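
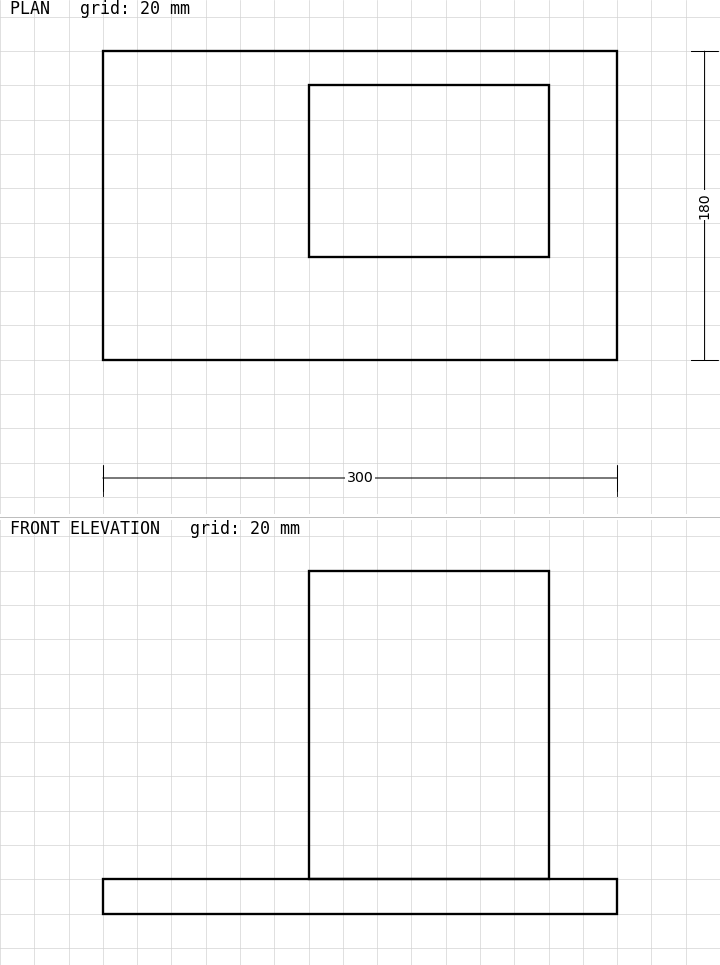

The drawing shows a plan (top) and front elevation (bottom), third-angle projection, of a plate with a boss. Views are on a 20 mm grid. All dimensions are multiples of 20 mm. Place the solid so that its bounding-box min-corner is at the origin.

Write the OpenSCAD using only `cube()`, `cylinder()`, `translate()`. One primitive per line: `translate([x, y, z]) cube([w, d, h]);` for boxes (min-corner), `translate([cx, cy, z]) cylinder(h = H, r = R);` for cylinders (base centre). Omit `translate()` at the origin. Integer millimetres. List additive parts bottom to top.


cube([300, 180, 20]);
translate([120, 60, 20]) cube([140, 100, 180]);


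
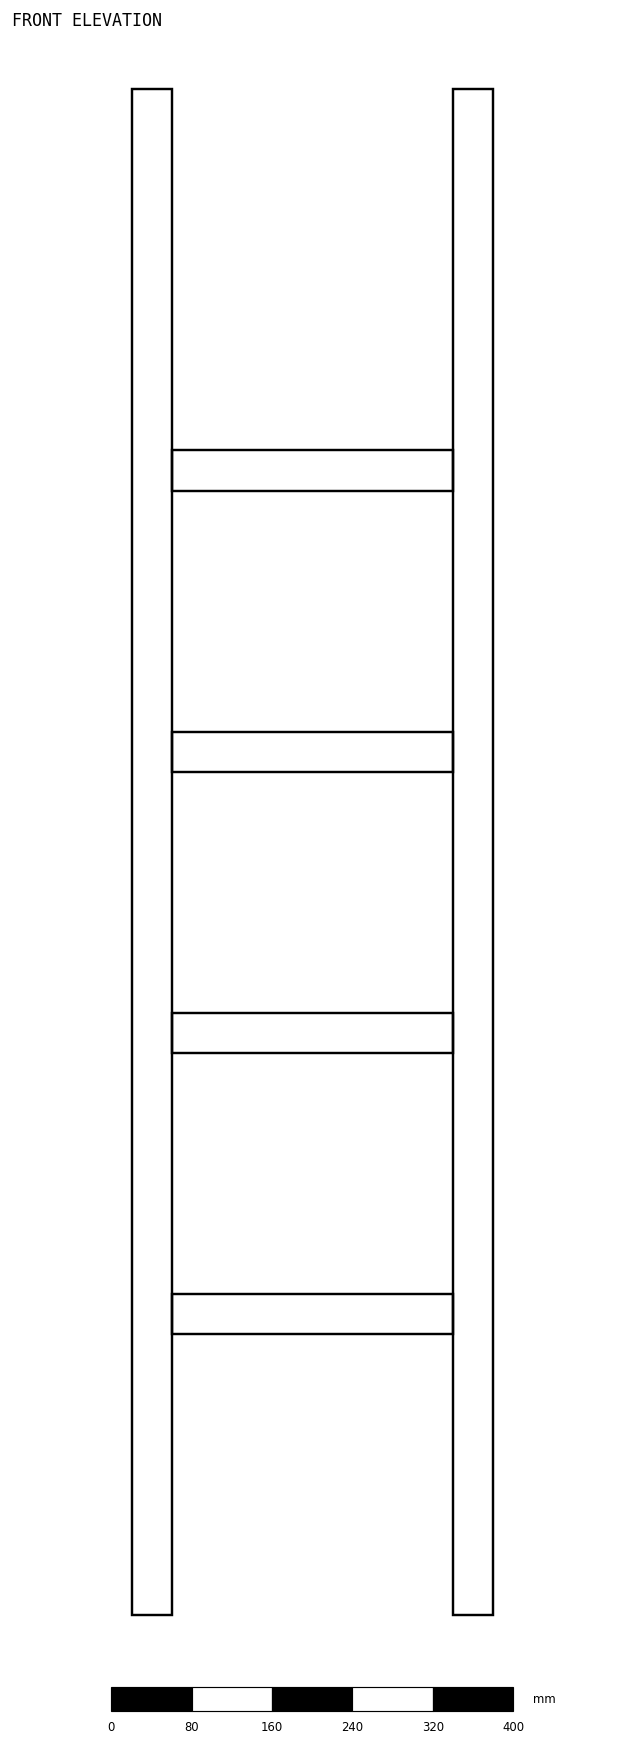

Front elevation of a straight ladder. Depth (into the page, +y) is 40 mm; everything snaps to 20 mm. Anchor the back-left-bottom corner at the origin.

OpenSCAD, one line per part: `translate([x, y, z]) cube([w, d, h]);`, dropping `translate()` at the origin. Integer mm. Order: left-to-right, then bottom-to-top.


cube([40, 40, 1520]);
translate([40, 0, 280]) cube([280, 40, 40]);
translate([40, 0, 560]) cube([280, 40, 40]);
translate([40, 0, 840]) cube([280, 40, 40]);
translate([40, 0, 1120]) cube([280, 40, 40]);
translate([320, 0, 0]) cube([40, 40, 1520]);


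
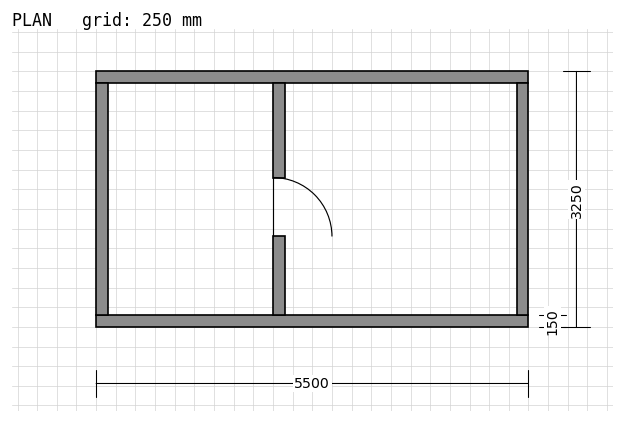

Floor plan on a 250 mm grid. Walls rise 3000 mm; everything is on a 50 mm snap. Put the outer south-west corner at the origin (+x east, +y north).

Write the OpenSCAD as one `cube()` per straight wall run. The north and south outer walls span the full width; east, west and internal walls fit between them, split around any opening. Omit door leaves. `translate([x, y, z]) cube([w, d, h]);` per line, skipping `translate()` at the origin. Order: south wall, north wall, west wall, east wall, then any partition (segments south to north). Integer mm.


cube([5500, 150, 3000]);
translate([0, 3100, 0]) cube([5500, 150, 3000]);
translate([0, 150, 0]) cube([150, 2950, 3000]);
translate([5350, 150, 0]) cube([150, 2950, 3000]);
translate([2250, 150, 0]) cube([150, 1000, 3000]);
translate([2250, 1900, 0]) cube([150, 1200, 3000]);


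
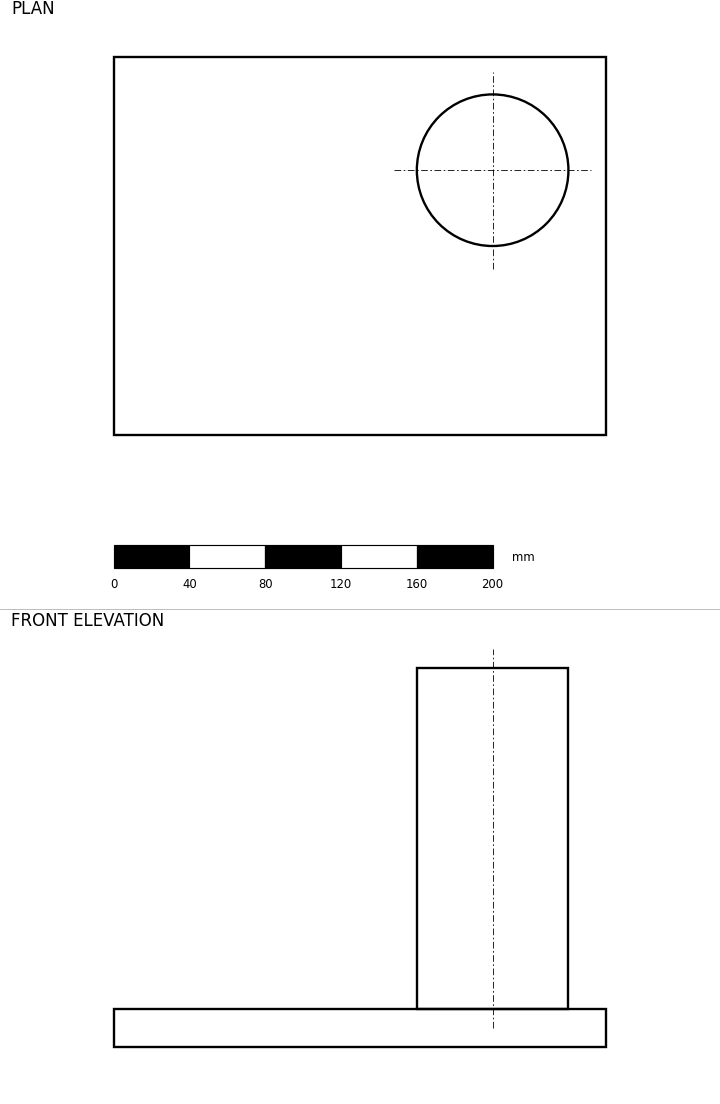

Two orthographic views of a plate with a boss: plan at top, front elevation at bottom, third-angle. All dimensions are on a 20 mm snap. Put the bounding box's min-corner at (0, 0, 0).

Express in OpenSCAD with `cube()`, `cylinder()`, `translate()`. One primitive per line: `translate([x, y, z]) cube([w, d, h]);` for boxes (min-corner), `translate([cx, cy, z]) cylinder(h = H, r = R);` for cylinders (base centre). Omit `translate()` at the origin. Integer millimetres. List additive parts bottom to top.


cube([260, 200, 20]);
translate([200, 140, 20]) cylinder(h = 180, r = 40);


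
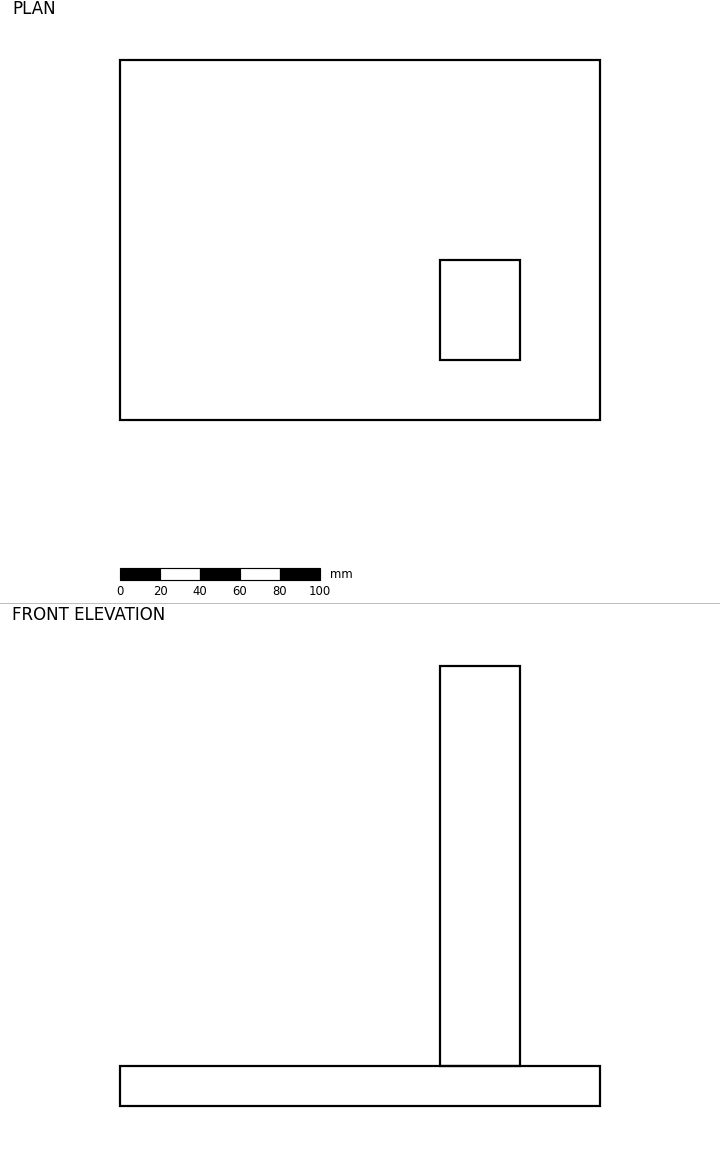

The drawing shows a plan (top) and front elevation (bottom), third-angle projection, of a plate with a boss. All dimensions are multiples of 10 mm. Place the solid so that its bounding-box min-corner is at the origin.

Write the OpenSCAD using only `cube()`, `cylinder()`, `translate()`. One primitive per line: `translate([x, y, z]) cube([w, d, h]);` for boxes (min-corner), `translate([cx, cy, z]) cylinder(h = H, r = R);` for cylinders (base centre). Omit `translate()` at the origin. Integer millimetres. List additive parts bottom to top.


cube([240, 180, 20]);
translate([160, 30, 20]) cube([40, 50, 200]);


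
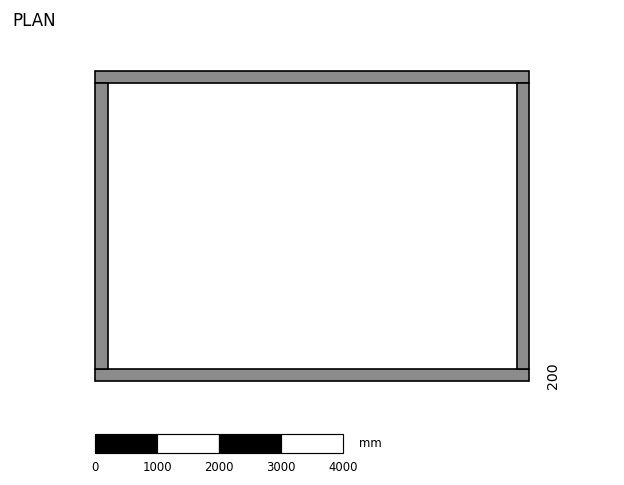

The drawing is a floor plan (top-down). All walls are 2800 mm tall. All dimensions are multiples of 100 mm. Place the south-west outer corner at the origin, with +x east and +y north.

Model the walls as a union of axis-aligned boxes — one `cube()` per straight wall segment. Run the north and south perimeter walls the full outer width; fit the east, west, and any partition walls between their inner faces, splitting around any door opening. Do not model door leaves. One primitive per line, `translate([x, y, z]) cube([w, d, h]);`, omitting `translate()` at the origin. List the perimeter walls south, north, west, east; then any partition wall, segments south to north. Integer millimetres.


cube([7000, 200, 2800]);
translate([0, 4800, 0]) cube([7000, 200, 2800]);
translate([0, 200, 0]) cube([200, 4600, 2800]);
translate([6800, 200, 0]) cube([200, 4600, 2800]);


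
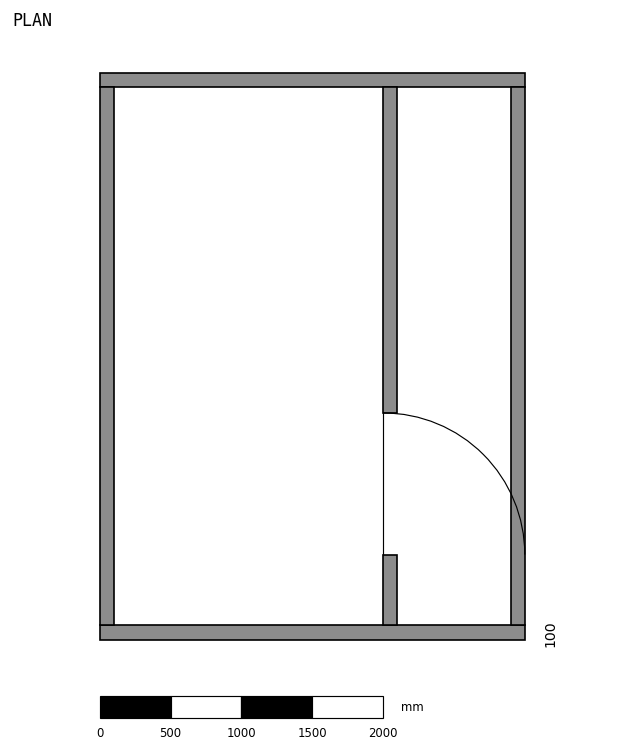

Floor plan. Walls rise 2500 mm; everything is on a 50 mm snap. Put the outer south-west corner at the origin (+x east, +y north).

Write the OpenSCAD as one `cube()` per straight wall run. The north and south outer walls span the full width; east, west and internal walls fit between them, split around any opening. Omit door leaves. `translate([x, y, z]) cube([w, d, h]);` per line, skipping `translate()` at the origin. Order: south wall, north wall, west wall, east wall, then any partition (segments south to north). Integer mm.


cube([3000, 100, 2500]);
translate([0, 3900, 0]) cube([3000, 100, 2500]);
translate([0, 100, 0]) cube([100, 3800, 2500]);
translate([2900, 100, 0]) cube([100, 3800, 2500]);
translate([2000, 100, 0]) cube([100, 500, 2500]);
translate([2000, 1600, 0]) cube([100, 2300, 2500]);


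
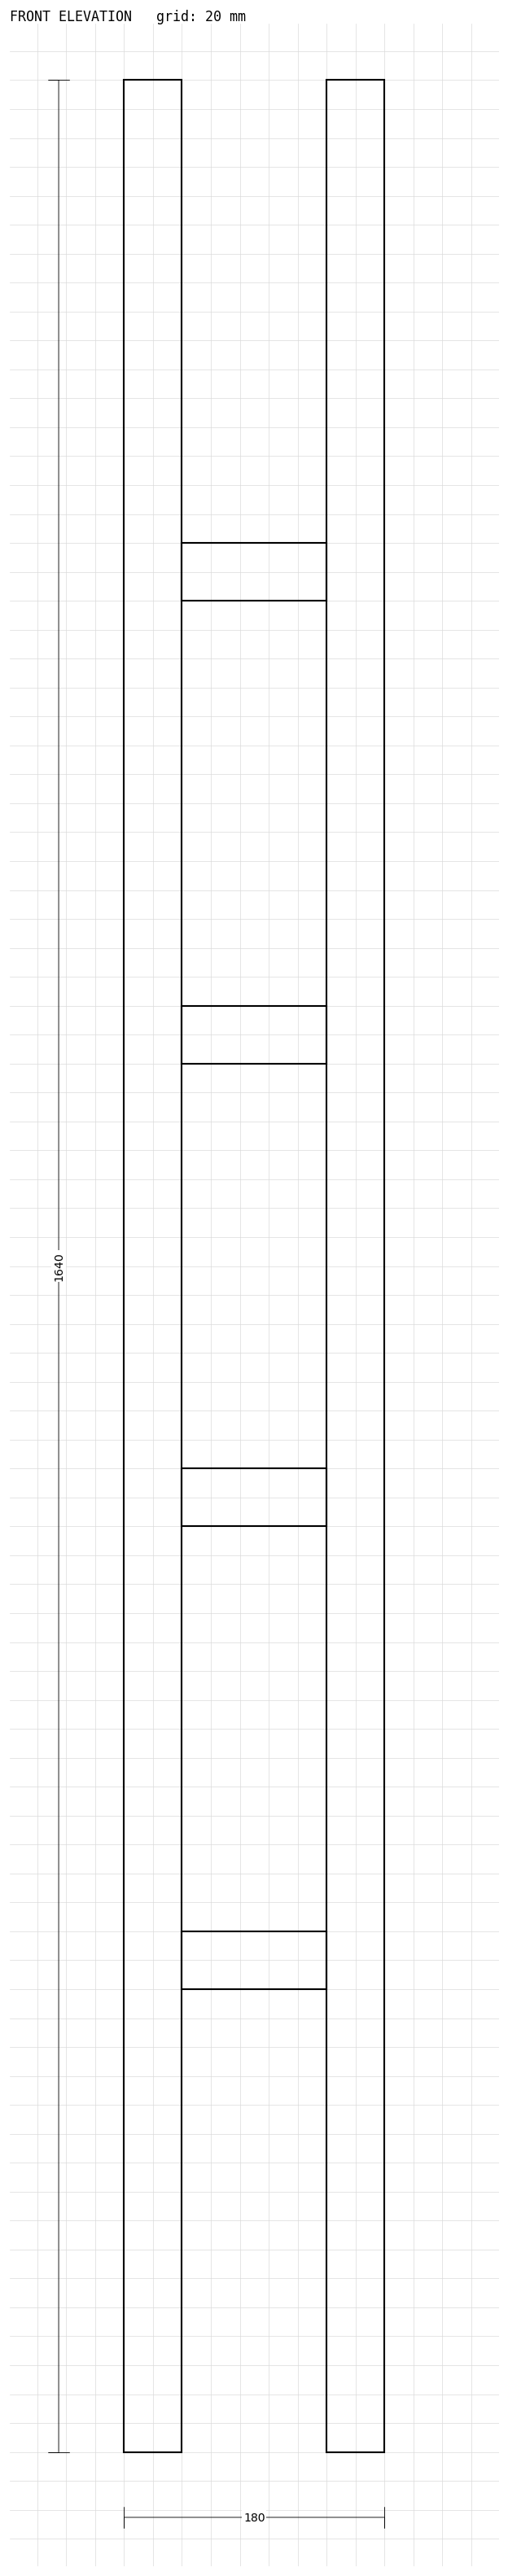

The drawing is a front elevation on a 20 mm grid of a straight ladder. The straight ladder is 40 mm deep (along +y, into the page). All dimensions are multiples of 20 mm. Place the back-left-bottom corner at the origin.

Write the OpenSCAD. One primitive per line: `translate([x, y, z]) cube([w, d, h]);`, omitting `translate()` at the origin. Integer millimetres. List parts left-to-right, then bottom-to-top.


cube([40, 40, 1640]);
translate([40, 0, 320]) cube([100, 40, 40]);
translate([40, 0, 640]) cube([100, 40, 40]);
translate([40, 0, 960]) cube([100, 40, 40]);
translate([40, 0, 1280]) cube([100, 40, 40]);
translate([140, 0, 0]) cube([40, 40, 1640]);


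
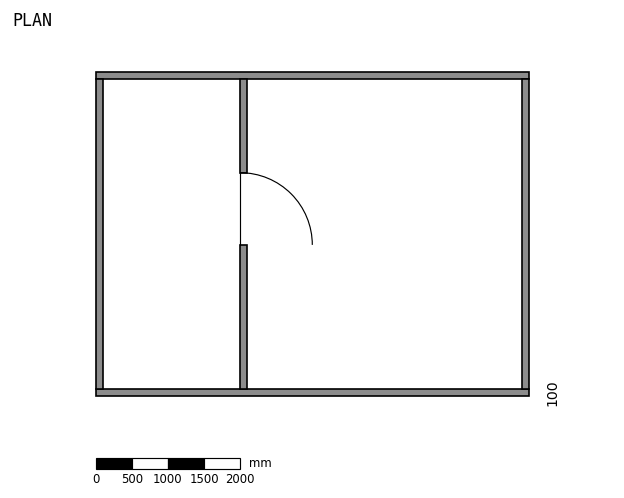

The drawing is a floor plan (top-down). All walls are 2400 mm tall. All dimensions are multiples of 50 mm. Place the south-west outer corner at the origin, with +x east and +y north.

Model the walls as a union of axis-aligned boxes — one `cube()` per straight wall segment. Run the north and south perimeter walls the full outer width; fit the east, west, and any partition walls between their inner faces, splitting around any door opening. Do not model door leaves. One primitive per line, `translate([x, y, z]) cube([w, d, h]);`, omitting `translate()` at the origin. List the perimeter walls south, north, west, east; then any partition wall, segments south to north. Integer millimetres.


cube([6000, 100, 2400]);
translate([0, 4400, 0]) cube([6000, 100, 2400]);
translate([0, 100, 0]) cube([100, 4300, 2400]);
translate([5900, 100, 0]) cube([100, 4300, 2400]);
translate([2000, 100, 0]) cube([100, 2000, 2400]);
translate([2000, 3100, 0]) cube([100, 1300, 2400]);


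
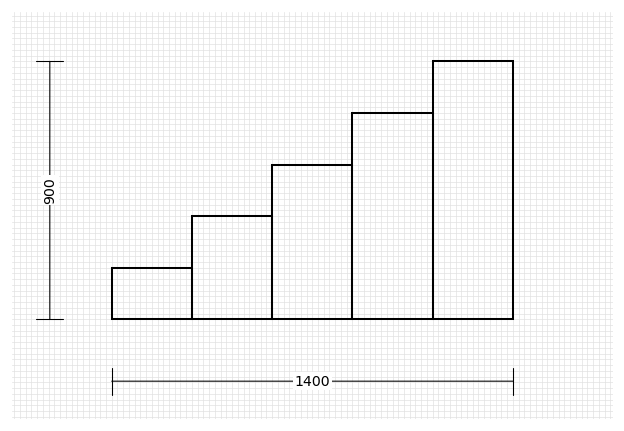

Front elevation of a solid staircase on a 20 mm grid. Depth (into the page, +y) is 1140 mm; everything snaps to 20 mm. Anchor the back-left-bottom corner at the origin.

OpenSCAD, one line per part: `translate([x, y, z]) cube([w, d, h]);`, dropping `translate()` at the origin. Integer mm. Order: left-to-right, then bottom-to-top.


cube([280, 1140, 180]);
translate([280, 0, 0]) cube([280, 1140, 360]);
translate([560, 0, 0]) cube([280, 1140, 540]);
translate([840, 0, 0]) cube([280, 1140, 720]);
translate([1120, 0, 0]) cube([280, 1140, 900]);


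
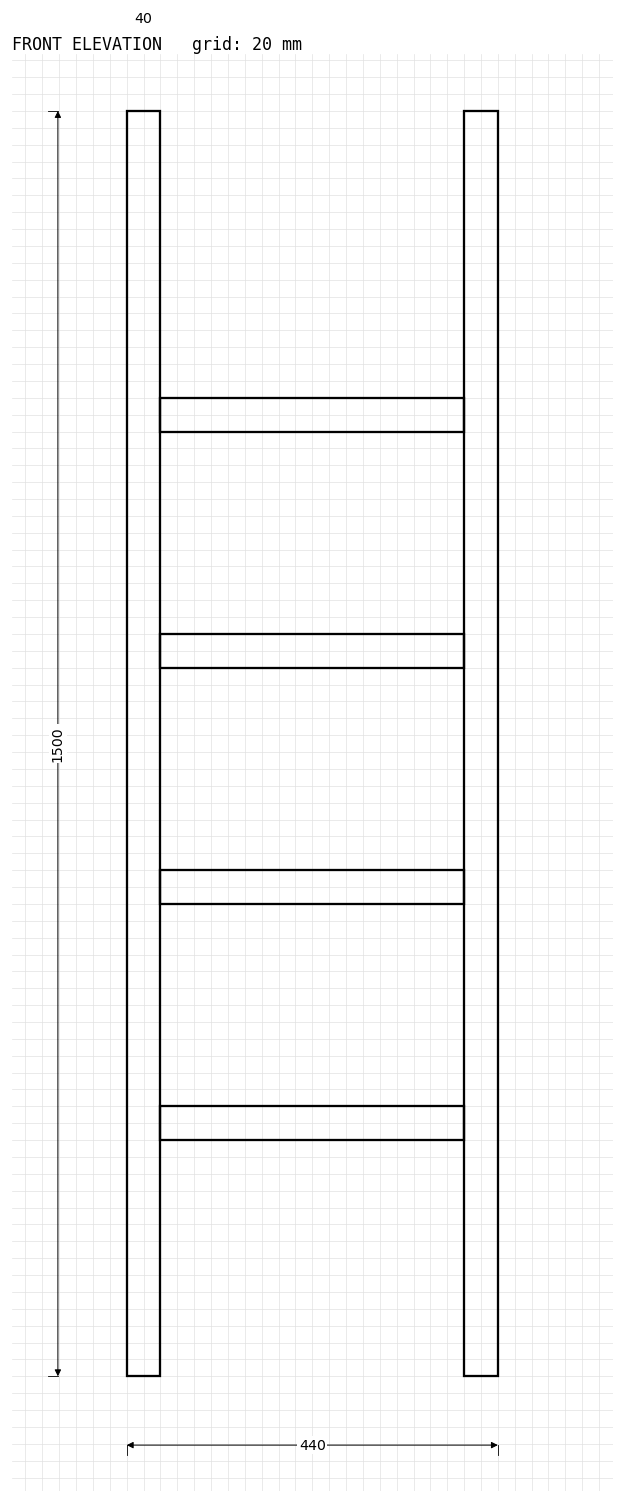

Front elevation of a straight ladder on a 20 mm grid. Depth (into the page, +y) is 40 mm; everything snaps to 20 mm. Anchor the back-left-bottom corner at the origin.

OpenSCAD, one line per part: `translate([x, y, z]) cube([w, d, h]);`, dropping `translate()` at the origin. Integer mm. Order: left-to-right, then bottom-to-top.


cube([40, 40, 1500]);
translate([40, 0, 280]) cube([360, 40, 40]);
translate([40, 0, 560]) cube([360, 40, 40]);
translate([40, 0, 840]) cube([360, 40, 40]);
translate([40, 0, 1120]) cube([360, 40, 40]);
translate([400, 0, 0]) cube([40, 40, 1500]);


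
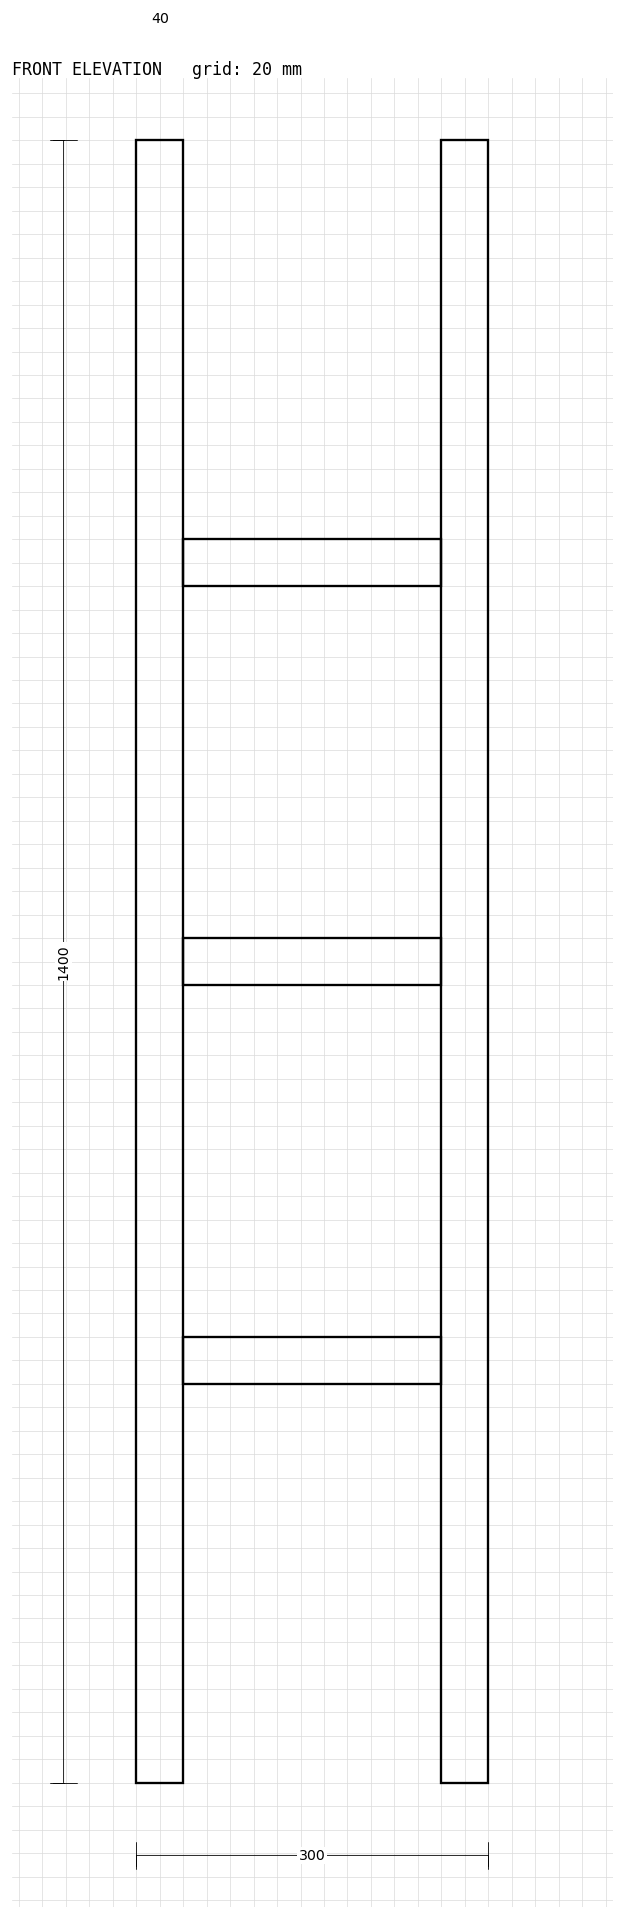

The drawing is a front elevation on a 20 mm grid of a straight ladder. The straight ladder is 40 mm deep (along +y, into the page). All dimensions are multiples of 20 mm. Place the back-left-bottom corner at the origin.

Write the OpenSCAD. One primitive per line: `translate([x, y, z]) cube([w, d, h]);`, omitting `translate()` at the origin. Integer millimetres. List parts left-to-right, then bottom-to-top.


cube([40, 40, 1400]);
translate([40, 0, 340]) cube([220, 40, 40]);
translate([40, 0, 680]) cube([220, 40, 40]);
translate([40, 0, 1020]) cube([220, 40, 40]);
translate([260, 0, 0]) cube([40, 40, 1400]);


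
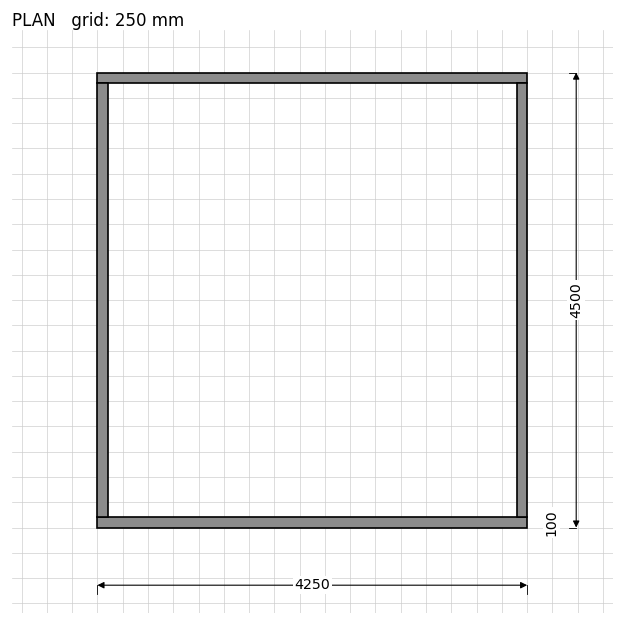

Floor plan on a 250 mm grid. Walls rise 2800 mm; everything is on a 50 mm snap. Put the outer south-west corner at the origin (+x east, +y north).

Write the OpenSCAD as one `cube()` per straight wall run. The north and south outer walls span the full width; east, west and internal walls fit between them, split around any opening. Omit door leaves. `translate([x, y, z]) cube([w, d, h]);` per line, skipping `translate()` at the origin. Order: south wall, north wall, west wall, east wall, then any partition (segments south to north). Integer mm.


cube([4250, 100, 2800]);
translate([0, 4400, 0]) cube([4250, 100, 2800]);
translate([0, 100, 0]) cube([100, 4300, 2800]);
translate([4150, 100, 0]) cube([100, 4300, 2800]);


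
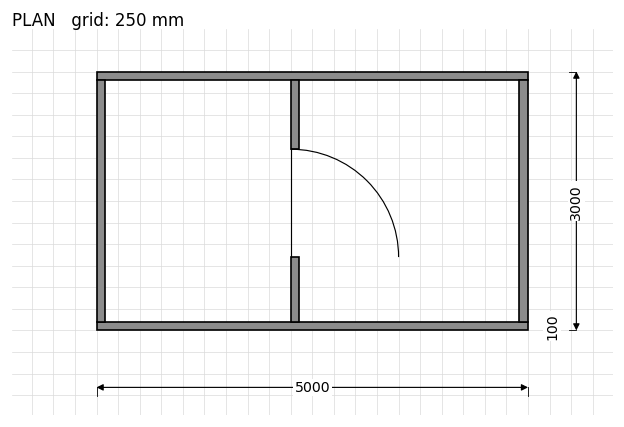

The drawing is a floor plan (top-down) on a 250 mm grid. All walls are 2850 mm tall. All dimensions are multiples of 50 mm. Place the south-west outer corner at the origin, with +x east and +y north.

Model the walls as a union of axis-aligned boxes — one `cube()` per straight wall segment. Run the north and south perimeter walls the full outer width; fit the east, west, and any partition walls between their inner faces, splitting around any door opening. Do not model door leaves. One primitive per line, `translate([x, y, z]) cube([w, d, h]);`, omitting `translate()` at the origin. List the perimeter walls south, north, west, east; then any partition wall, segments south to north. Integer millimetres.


cube([5000, 100, 2850]);
translate([0, 2900, 0]) cube([5000, 100, 2850]);
translate([0, 100, 0]) cube([100, 2800, 2850]);
translate([4900, 100, 0]) cube([100, 2800, 2850]);
translate([2250, 100, 0]) cube([100, 750, 2850]);
translate([2250, 2100, 0]) cube([100, 800, 2850]);


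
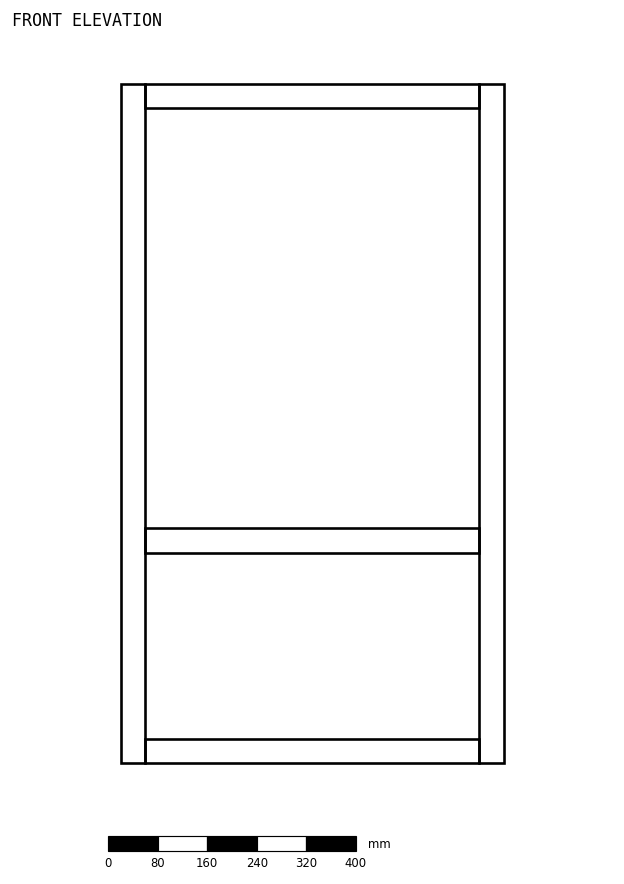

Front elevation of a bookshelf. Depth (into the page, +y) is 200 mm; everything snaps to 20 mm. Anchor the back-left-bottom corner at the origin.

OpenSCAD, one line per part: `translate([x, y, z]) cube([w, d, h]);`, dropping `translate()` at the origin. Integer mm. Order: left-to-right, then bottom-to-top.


cube([40, 200, 1100]);
translate([40, 0, 0]) cube([540, 200, 40]);
translate([40, 0, 340]) cube([540, 200, 40]);
translate([40, 0, 1060]) cube([540, 200, 40]);
translate([580, 0, 0]) cube([40, 200, 1100]);


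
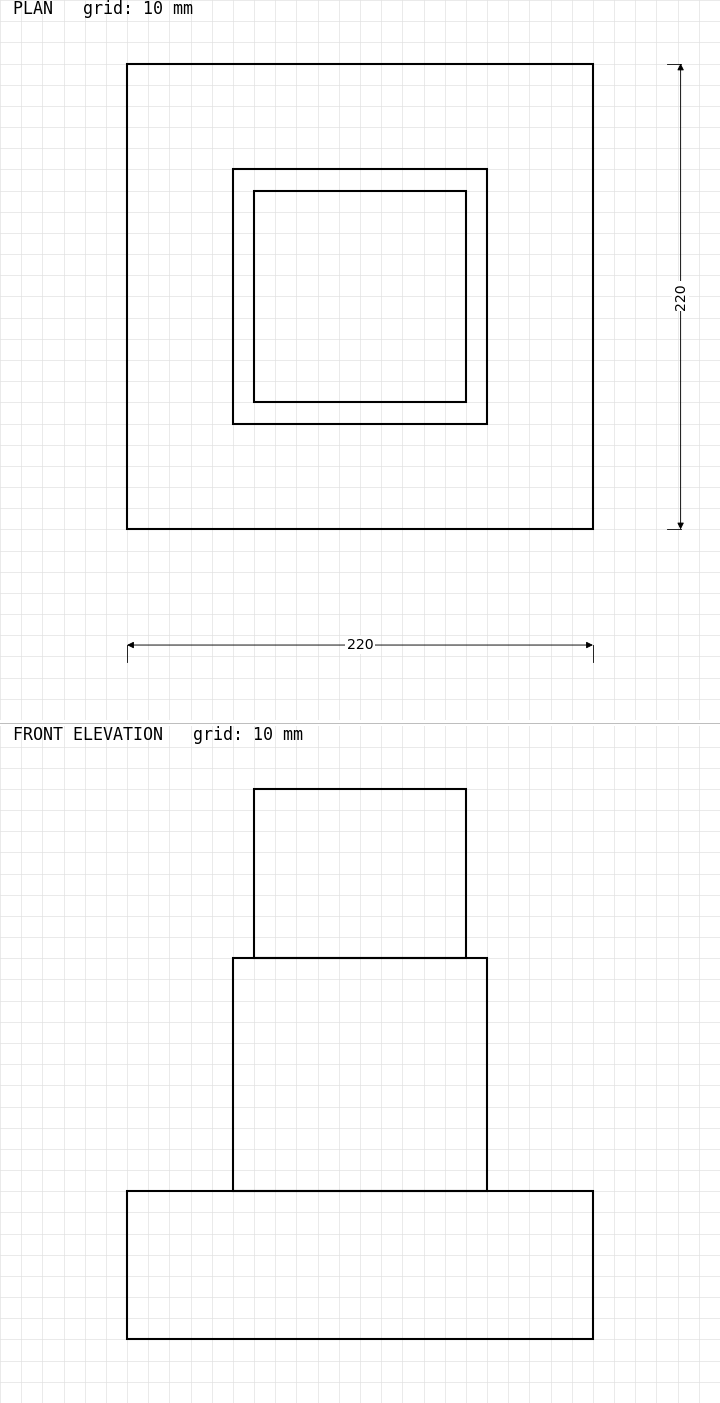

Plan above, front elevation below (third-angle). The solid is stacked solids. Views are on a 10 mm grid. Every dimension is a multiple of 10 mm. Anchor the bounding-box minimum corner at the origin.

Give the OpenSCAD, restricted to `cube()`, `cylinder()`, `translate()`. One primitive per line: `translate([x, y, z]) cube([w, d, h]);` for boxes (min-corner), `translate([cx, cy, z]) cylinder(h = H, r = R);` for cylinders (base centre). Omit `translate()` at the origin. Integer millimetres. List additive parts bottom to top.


cube([220, 220, 70]);
translate([50, 50, 70]) cube([120, 120, 110]);
translate([60, 60, 180]) cube([100, 100, 80]);


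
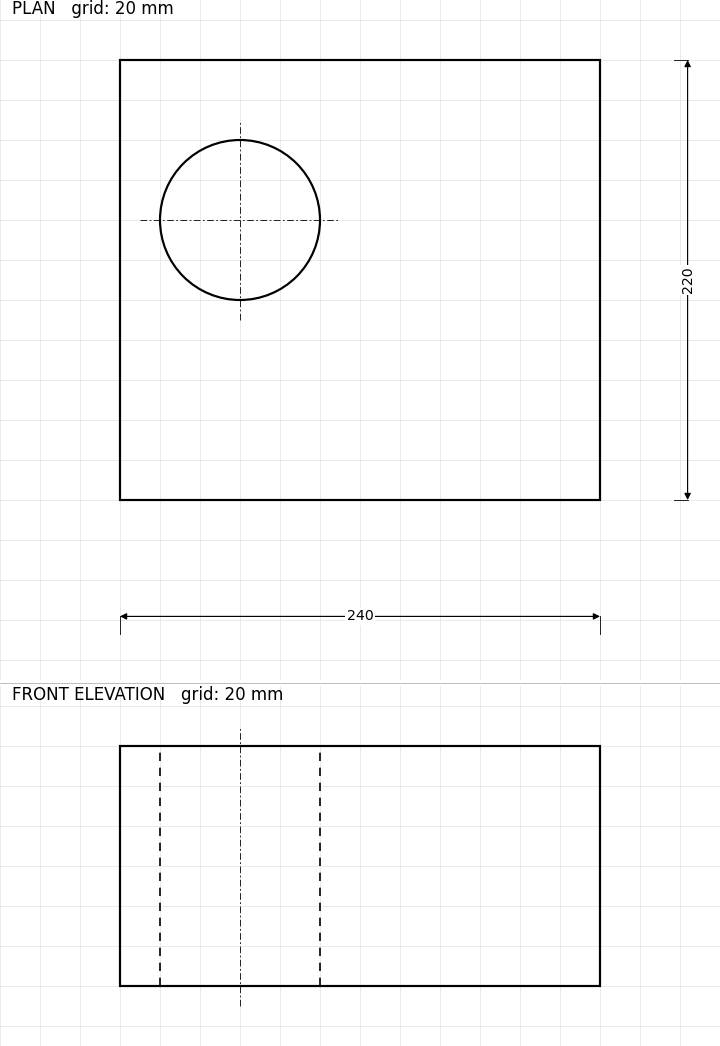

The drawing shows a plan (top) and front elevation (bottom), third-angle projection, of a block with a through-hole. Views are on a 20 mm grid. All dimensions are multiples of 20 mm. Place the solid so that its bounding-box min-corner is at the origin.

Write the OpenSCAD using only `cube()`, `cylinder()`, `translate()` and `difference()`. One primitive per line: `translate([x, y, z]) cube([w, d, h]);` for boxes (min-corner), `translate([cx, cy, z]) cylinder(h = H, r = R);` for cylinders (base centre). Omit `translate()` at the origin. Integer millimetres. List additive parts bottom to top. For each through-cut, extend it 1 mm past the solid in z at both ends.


difference() {
  cube([240, 220, 120]);
  translate([60, 140, -1]) cylinder(h = 122, r = 40);
}


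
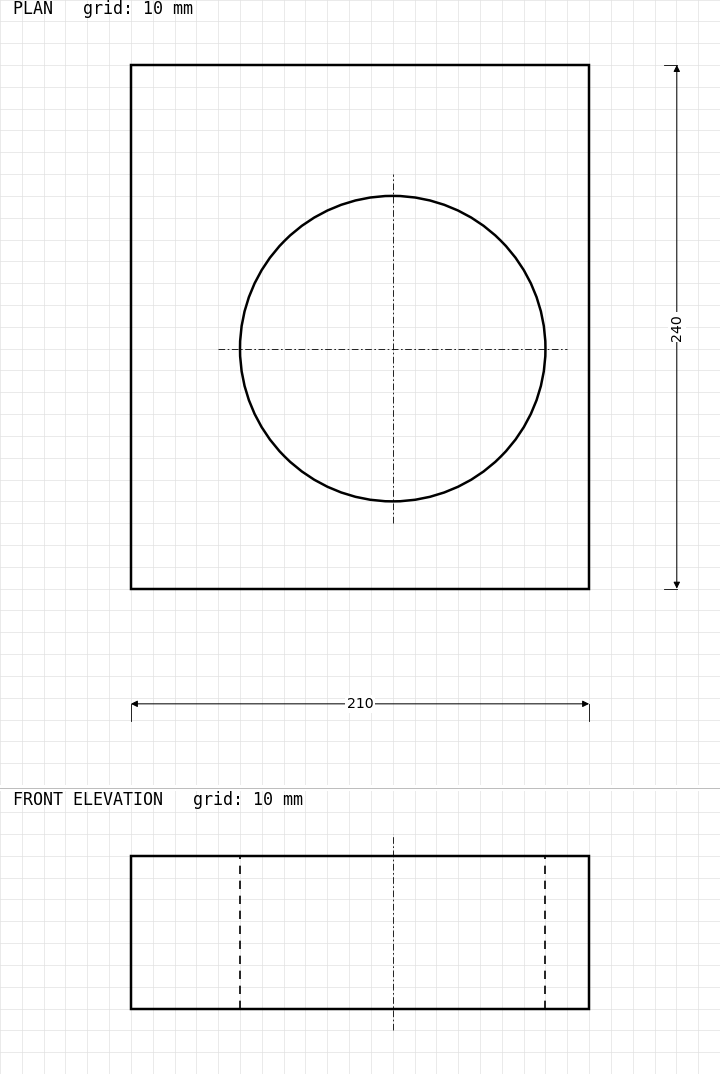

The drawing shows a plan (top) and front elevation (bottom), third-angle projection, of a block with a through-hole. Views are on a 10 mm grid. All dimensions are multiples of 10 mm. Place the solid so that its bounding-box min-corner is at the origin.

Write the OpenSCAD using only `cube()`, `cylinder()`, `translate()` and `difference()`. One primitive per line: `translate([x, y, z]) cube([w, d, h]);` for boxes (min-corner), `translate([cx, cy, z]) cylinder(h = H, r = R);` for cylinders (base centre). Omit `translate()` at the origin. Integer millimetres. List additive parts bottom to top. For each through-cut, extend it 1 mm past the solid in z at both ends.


difference() {
  cube([210, 240, 70]);
  translate([120, 110, -1]) cylinder(h = 72, r = 70);
}


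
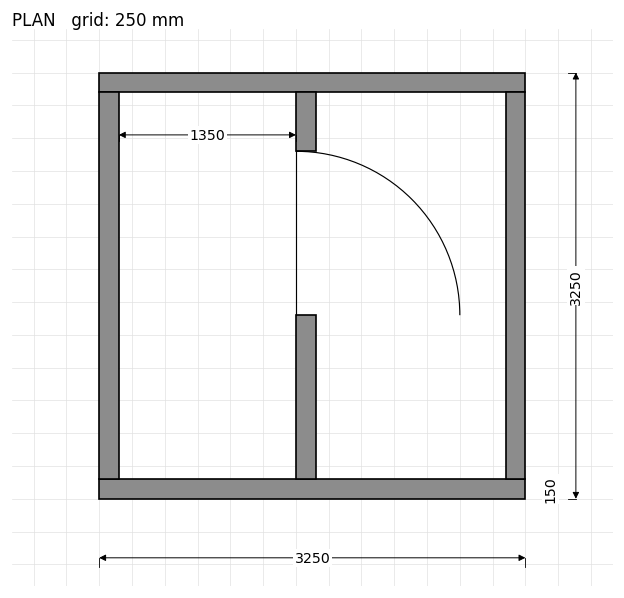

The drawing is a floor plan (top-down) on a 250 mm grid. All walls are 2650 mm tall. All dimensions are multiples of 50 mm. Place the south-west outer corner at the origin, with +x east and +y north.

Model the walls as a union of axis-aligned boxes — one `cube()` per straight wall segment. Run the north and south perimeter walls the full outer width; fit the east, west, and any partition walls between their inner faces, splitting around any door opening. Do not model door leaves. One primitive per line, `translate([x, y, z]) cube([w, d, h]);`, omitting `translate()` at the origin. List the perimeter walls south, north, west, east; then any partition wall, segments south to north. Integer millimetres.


cube([3250, 150, 2650]);
translate([0, 3100, 0]) cube([3250, 150, 2650]);
translate([0, 150, 0]) cube([150, 2950, 2650]);
translate([3100, 150, 0]) cube([150, 2950, 2650]);
translate([1500, 150, 0]) cube([150, 1250, 2650]);
translate([1500, 2650, 0]) cube([150, 450, 2650]);


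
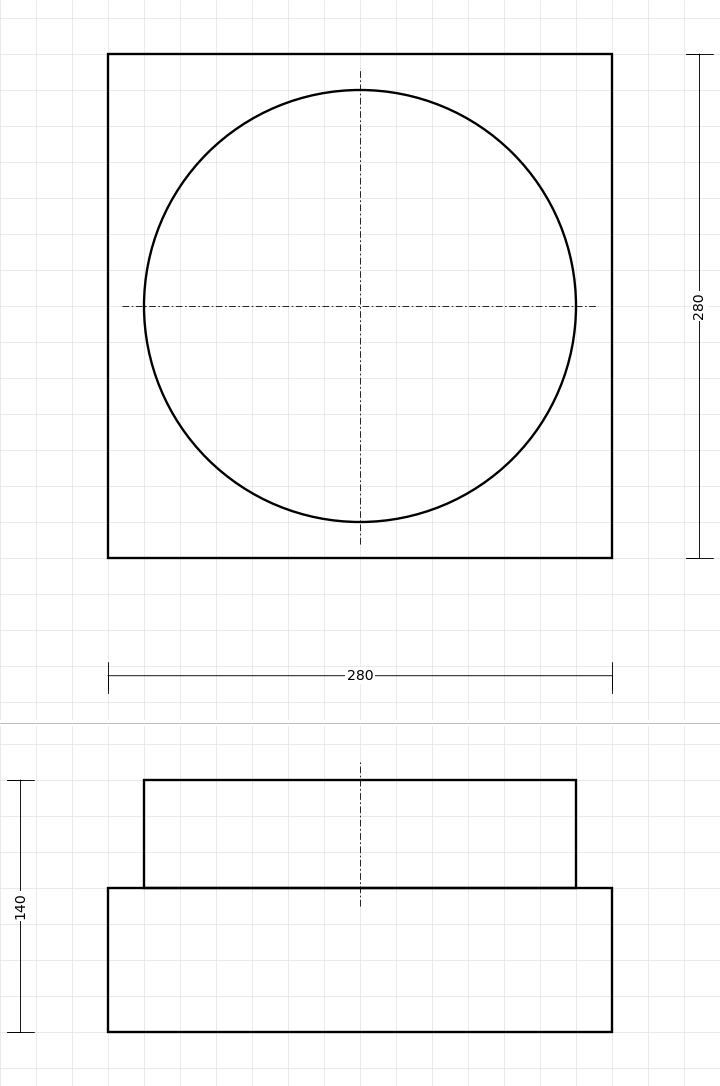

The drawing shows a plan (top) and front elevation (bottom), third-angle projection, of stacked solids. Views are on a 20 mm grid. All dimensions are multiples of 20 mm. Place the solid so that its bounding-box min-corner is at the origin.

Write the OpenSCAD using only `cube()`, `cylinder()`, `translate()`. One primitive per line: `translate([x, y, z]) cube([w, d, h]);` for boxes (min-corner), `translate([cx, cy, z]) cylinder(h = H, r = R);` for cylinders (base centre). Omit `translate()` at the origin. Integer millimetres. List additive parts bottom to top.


cube([280, 280, 80]);
translate([140, 140, 80]) cylinder(h = 60, r = 120);


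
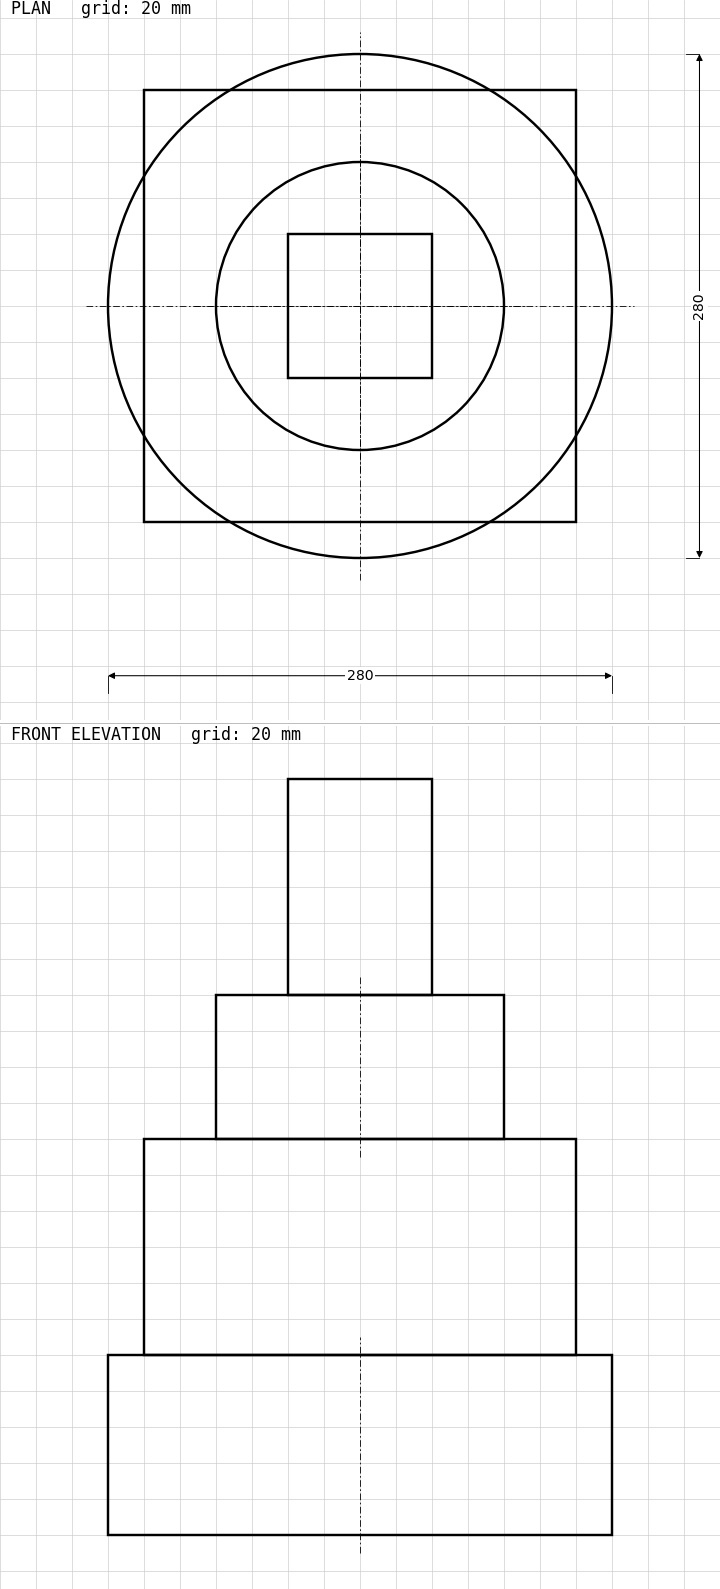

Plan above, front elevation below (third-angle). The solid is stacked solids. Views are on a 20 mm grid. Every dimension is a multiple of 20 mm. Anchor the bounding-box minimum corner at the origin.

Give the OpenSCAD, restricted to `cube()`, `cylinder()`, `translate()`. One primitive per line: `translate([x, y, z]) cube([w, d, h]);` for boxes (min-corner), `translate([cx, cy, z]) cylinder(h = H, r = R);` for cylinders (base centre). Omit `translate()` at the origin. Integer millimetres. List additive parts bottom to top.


translate([140, 140, 0]) cylinder(h = 100, r = 140);
translate([20, 20, 100]) cube([240, 240, 120]);
translate([140, 140, 220]) cylinder(h = 80, r = 80);
translate([100, 100, 300]) cube([80, 80, 120]);


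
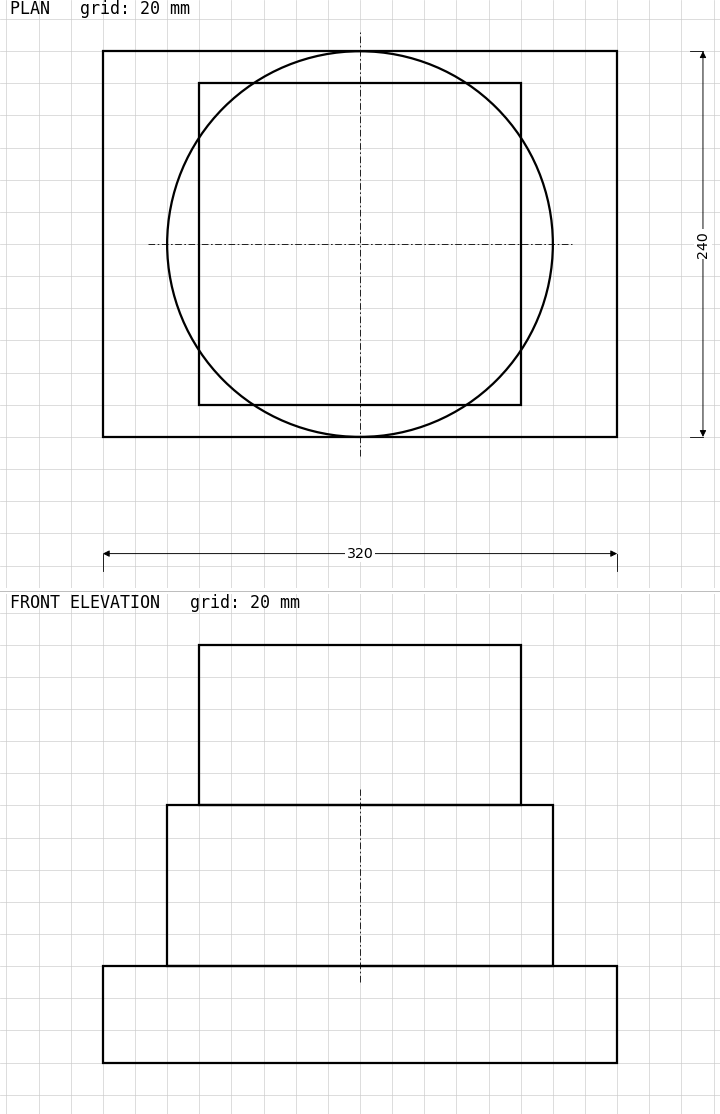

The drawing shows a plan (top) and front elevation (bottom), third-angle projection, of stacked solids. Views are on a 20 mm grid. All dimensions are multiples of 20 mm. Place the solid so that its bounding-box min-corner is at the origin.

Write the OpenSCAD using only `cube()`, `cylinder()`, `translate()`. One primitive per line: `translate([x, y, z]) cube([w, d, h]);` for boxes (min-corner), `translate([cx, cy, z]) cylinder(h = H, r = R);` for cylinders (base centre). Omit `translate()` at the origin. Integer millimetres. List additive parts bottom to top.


cube([320, 240, 60]);
translate([160, 120, 60]) cylinder(h = 100, r = 120);
translate([60, 20, 160]) cube([200, 200, 100]);


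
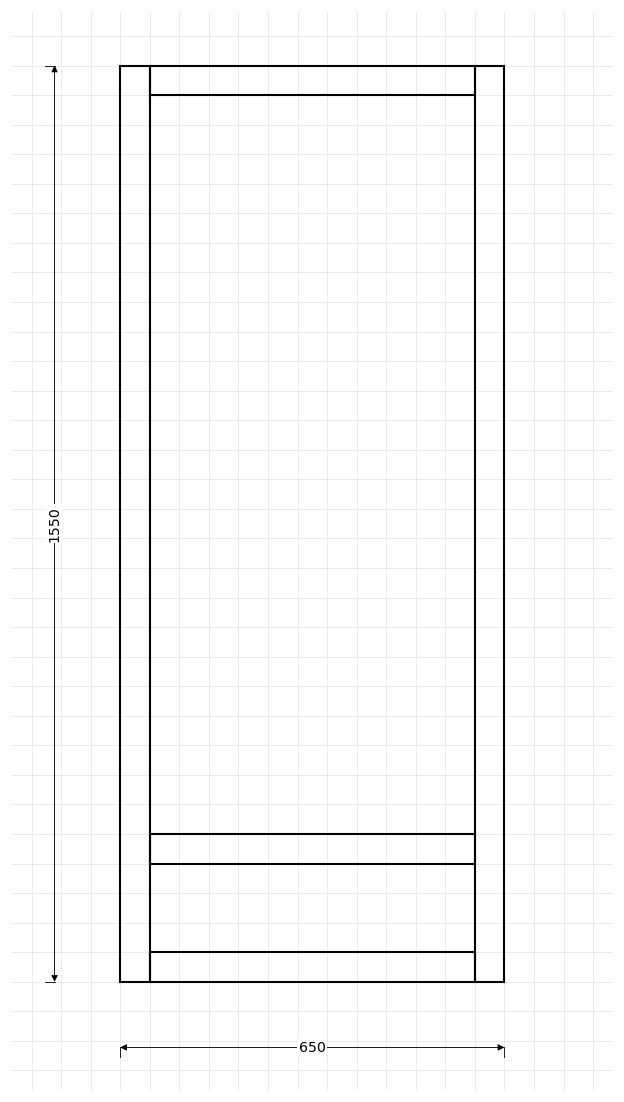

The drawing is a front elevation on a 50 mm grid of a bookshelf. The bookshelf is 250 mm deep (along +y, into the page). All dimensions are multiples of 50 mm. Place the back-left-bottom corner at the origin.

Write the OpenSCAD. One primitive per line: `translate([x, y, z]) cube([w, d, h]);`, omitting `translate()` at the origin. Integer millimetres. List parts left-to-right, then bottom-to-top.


cube([50, 250, 1550]);
translate([50, 0, 0]) cube([550, 250, 50]);
translate([50, 0, 200]) cube([550, 250, 50]);
translate([50, 0, 1500]) cube([550, 250, 50]);
translate([600, 0, 0]) cube([50, 250, 1550]);


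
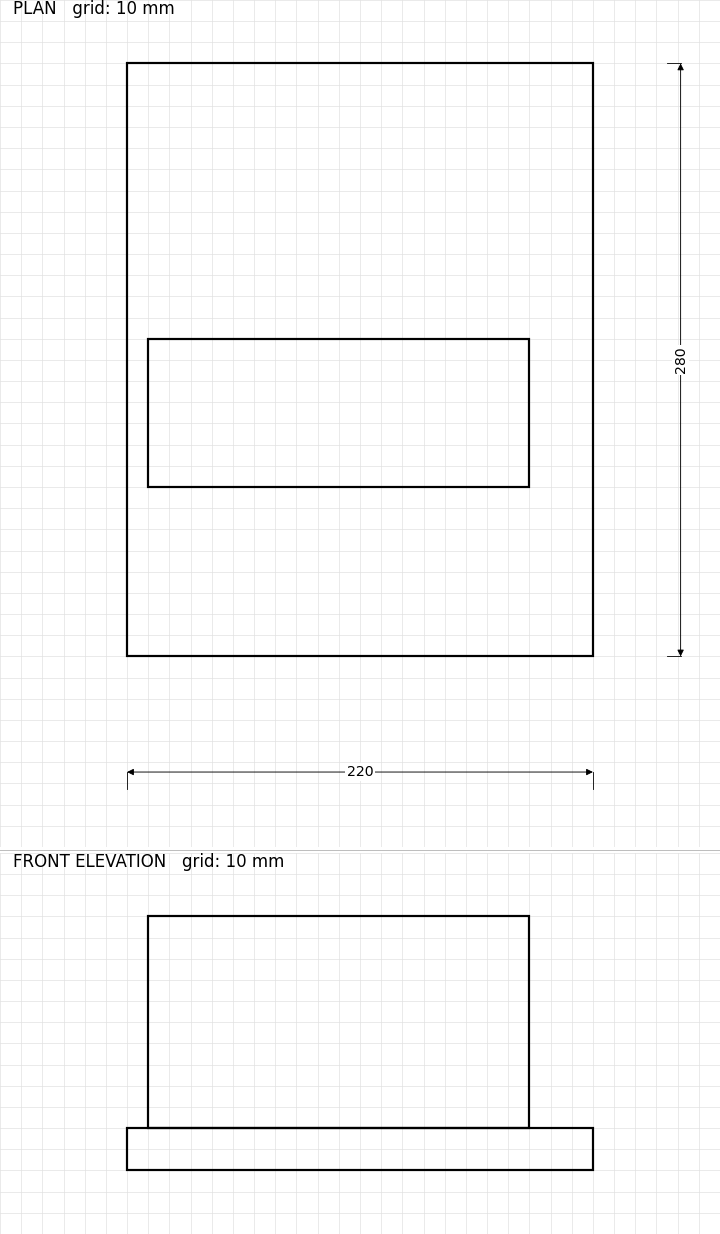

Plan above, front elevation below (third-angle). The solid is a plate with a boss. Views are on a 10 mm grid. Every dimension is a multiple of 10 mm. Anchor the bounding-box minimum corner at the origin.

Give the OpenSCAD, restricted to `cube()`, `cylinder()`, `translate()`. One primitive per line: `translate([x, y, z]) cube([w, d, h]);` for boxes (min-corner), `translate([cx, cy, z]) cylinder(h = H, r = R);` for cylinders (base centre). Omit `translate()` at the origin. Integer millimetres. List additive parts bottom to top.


cube([220, 280, 20]);
translate([10, 80, 20]) cube([180, 70, 100]);


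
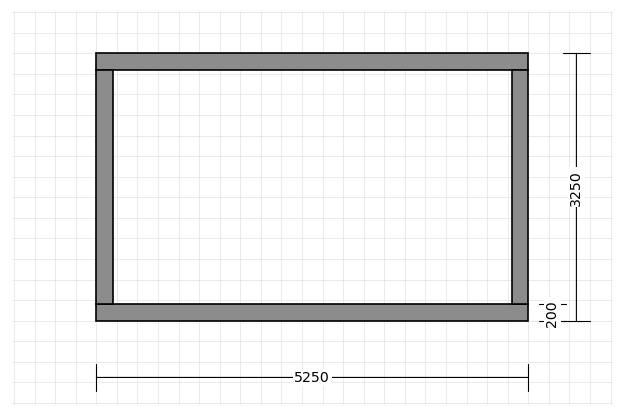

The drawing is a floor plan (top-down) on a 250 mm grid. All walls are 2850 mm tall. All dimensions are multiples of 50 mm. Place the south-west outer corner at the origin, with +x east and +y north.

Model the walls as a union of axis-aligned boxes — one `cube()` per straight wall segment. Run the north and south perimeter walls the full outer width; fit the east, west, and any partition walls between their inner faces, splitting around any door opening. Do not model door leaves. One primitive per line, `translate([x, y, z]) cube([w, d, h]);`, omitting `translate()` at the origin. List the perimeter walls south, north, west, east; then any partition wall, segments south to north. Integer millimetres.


cube([5250, 200, 2850]);
translate([0, 3050, 0]) cube([5250, 200, 2850]);
translate([0, 200, 0]) cube([200, 2850, 2850]);
translate([5050, 200, 0]) cube([200, 2850, 2850]);


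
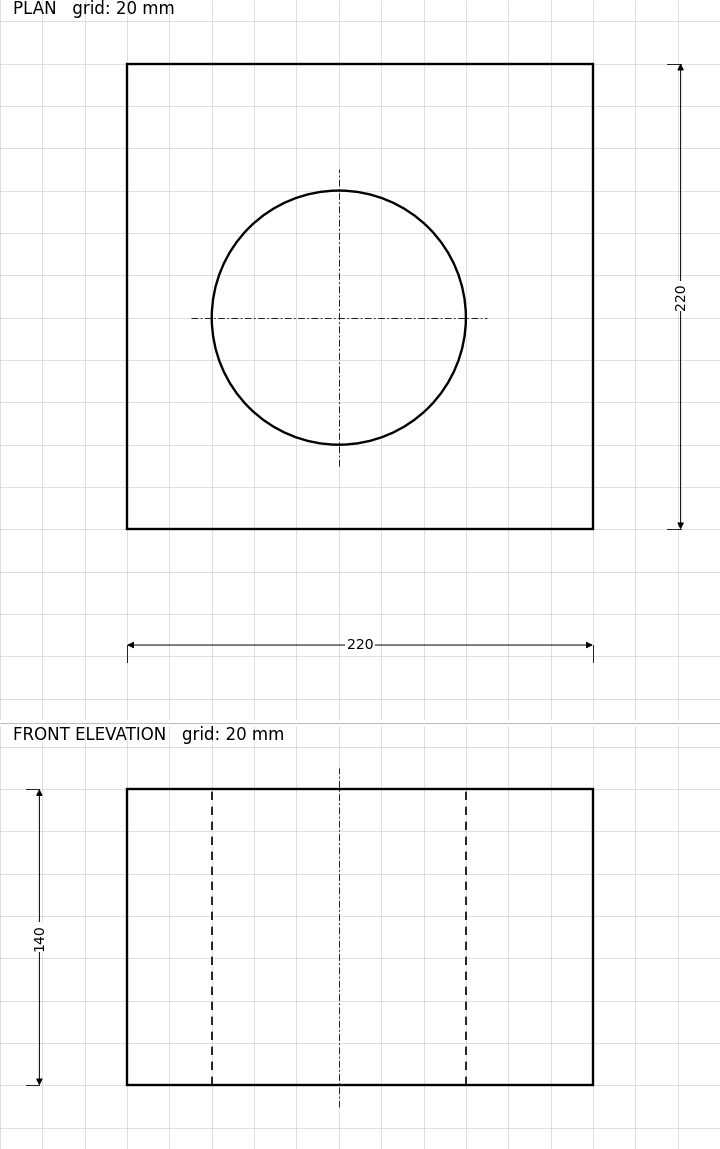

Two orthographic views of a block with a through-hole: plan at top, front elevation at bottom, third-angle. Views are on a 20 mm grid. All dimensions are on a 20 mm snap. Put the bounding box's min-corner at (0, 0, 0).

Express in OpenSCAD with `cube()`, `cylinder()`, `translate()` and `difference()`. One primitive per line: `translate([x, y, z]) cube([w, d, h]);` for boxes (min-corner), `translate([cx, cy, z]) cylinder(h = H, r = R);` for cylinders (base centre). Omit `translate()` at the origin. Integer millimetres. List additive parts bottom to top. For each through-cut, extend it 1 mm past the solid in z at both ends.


difference() {
  cube([220, 220, 140]);
  translate([100, 100, -1]) cylinder(h = 142, r = 60);
}


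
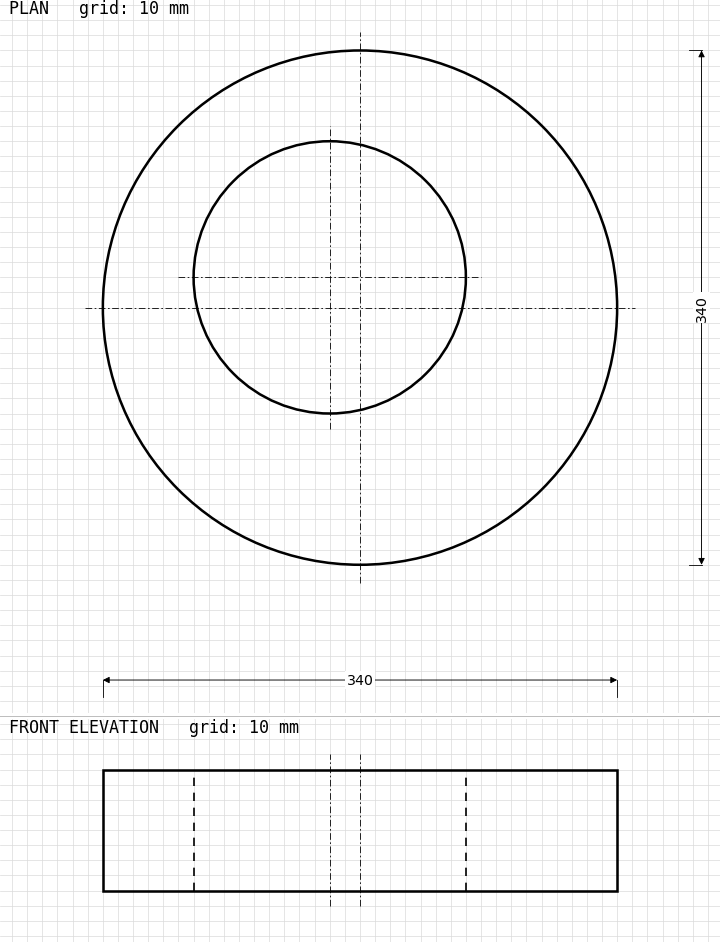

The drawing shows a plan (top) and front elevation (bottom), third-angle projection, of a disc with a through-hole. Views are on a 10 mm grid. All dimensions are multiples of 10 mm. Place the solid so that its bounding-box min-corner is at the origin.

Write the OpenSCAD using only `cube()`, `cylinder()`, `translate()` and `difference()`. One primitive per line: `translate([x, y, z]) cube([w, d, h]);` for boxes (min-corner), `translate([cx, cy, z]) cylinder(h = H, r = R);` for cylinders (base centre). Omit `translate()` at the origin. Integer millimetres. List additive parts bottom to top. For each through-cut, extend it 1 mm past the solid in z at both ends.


difference() {
  translate([170, 170, 0]) cylinder(h = 80, r = 170);
  translate([150, 190, -1]) cylinder(h = 82, r = 90);
}


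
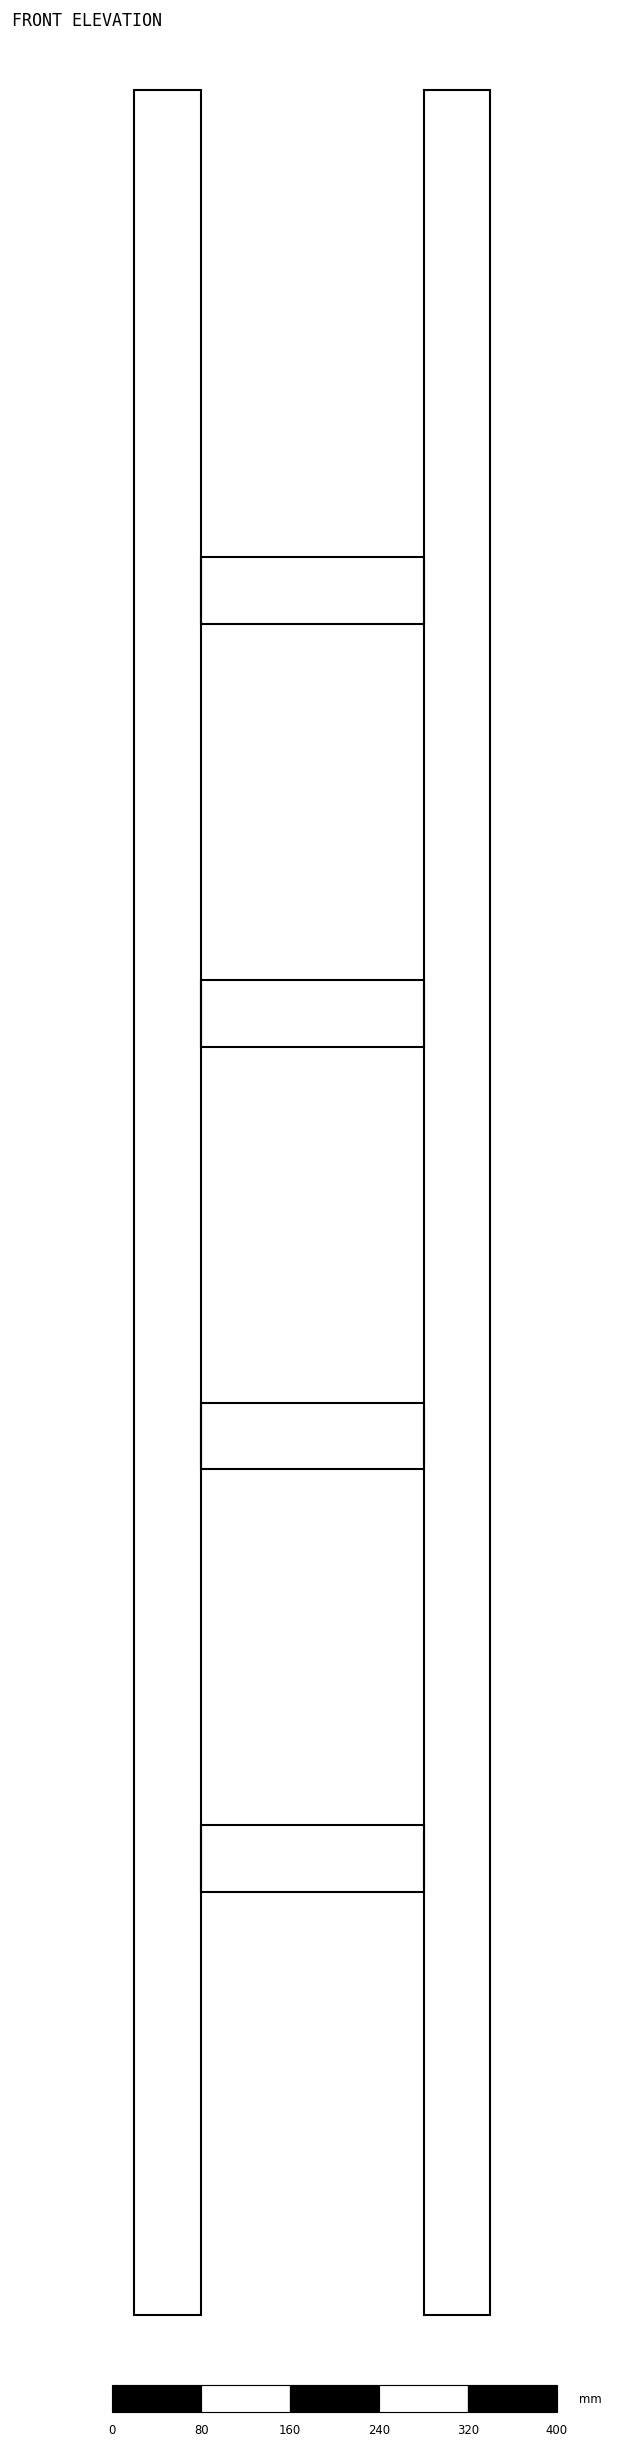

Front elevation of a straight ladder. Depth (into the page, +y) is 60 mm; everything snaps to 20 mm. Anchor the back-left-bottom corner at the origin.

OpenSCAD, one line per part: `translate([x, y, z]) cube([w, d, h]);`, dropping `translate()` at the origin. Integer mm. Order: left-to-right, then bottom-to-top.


cube([60, 60, 2000]);
translate([60, 0, 380]) cube([200, 60, 60]);
translate([60, 0, 760]) cube([200, 60, 60]);
translate([60, 0, 1140]) cube([200, 60, 60]);
translate([60, 0, 1520]) cube([200, 60, 60]);
translate([260, 0, 0]) cube([60, 60, 2000]);


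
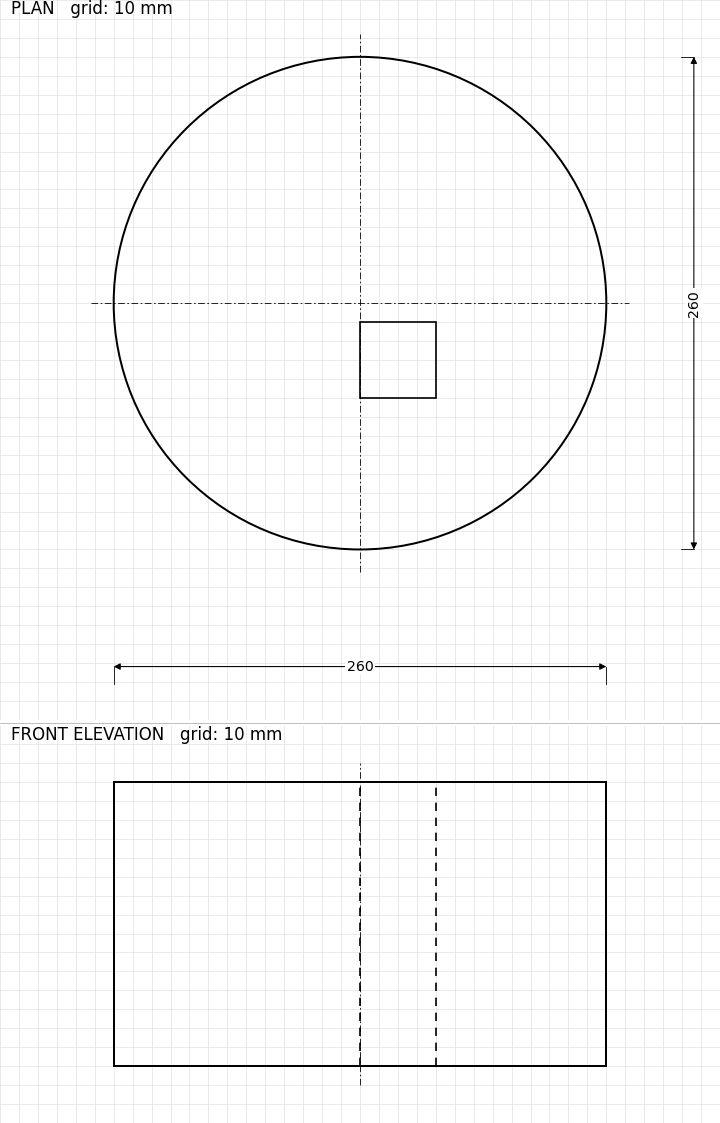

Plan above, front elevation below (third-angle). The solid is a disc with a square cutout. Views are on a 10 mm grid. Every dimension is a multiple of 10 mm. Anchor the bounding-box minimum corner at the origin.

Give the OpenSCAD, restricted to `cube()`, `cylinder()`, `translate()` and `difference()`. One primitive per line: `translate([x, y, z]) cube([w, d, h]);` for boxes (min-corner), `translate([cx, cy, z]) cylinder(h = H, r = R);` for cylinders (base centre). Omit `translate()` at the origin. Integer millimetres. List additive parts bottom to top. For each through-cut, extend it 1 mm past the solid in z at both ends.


difference() {
  translate([130, 130, 0]) cylinder(h = 150, r = 130);
  translate([130, 80, -1]) cube([40, 40, 152]);
}


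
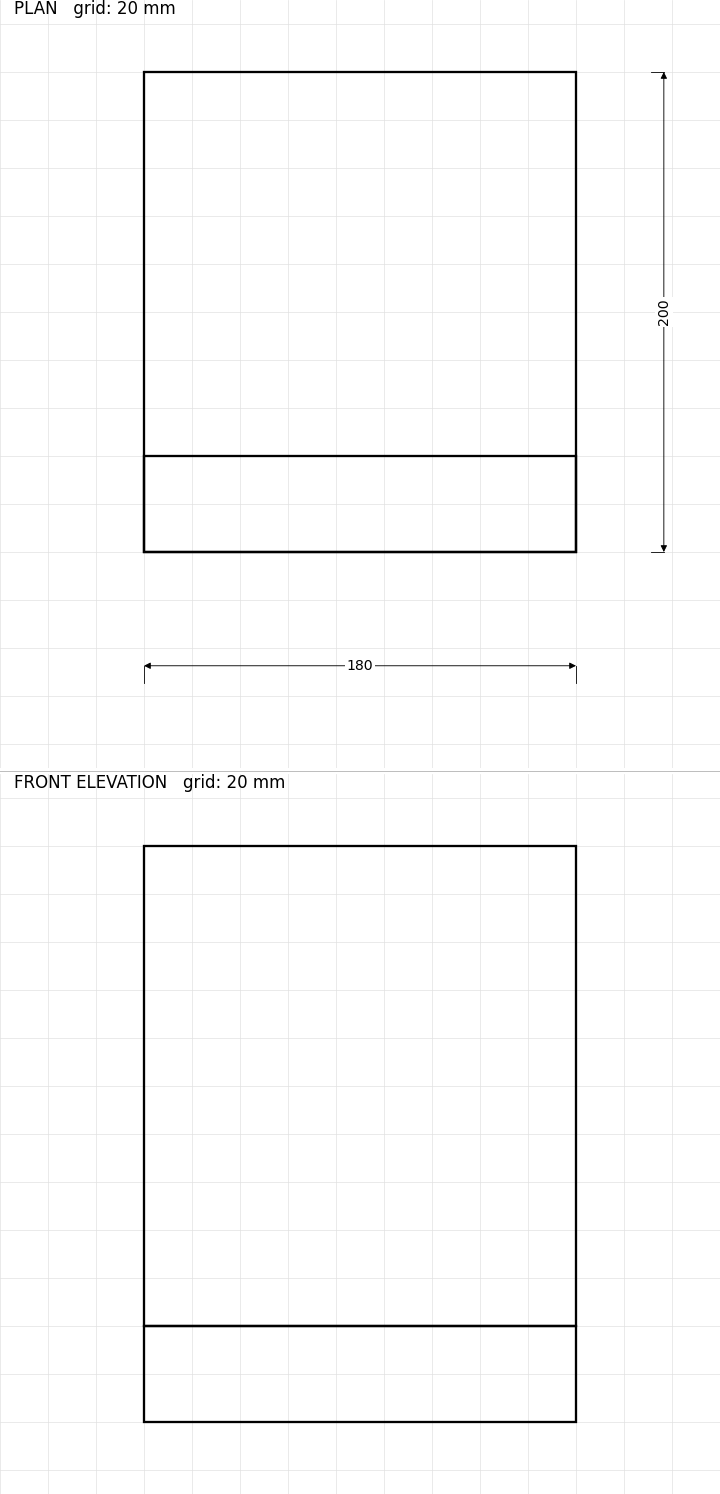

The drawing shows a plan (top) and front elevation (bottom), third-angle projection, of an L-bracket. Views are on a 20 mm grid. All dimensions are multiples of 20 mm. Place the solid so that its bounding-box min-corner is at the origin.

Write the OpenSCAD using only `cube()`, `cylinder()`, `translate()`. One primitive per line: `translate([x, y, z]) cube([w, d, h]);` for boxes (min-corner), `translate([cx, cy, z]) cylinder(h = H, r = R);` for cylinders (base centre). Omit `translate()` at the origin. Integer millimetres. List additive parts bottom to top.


cube([180, 200, 40]);
translate([0, 0, 40]) cube([180, 40, 200]);


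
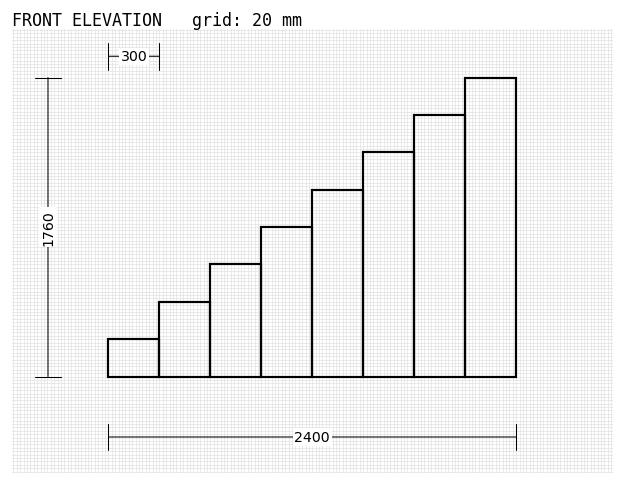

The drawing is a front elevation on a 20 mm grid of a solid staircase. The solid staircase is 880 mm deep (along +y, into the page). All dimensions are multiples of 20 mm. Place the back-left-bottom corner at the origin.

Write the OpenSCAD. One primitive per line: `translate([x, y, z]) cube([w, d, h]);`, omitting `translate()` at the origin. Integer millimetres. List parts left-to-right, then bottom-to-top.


cube([300, 880, 220]);
translate([300, 0, 0]) cube([300, 880, 440]);
translate([600, 0, 0]) cube([300, 880, 660]);
translate([900, 0, 0]) cube([300, 880, 880]);
translate([1200, 0, 0]) cube([300, 880, 1100]);
translate([1500, 0, 0]) cube([300, 880, 1320]);
translate([1800, 0, 0]) cube([300, 880, 1540]);
translate([2100, 0, 0]) cube([300, 880, 1760]);


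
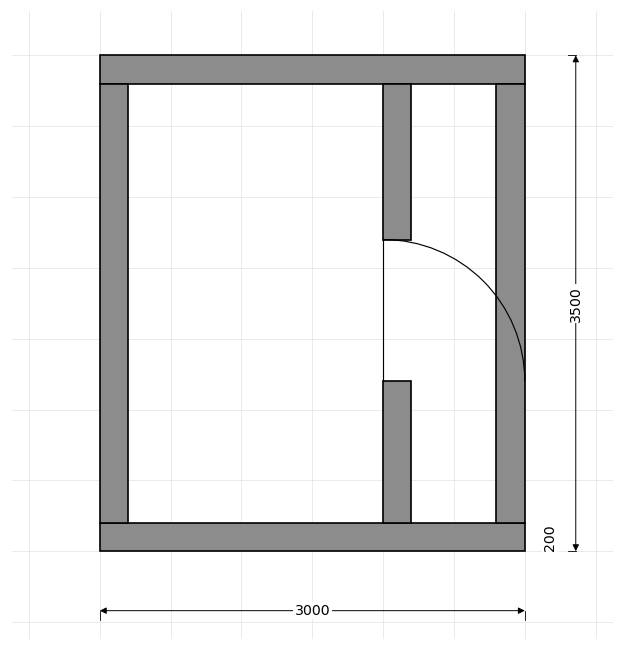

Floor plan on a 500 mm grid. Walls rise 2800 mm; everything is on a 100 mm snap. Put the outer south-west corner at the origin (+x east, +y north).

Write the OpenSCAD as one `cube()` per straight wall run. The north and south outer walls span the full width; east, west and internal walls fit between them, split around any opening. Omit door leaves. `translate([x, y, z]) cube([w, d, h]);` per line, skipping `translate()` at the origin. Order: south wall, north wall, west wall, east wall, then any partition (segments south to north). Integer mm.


cube([3000, 200, 2800]);
translate([0, 3300, 0]) cube([3000, 200, 2800]);
translate([0, 200, 0]) cube([200, 3100, 2800]);
translate([2800, 200, 0]) cube([200, 3100, 2800]);
translate([2000, 200, 0]) cube([200, 1000, 2800]);
translate([2000, 2200, 0]) cube([200, 1100, 2800]);
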